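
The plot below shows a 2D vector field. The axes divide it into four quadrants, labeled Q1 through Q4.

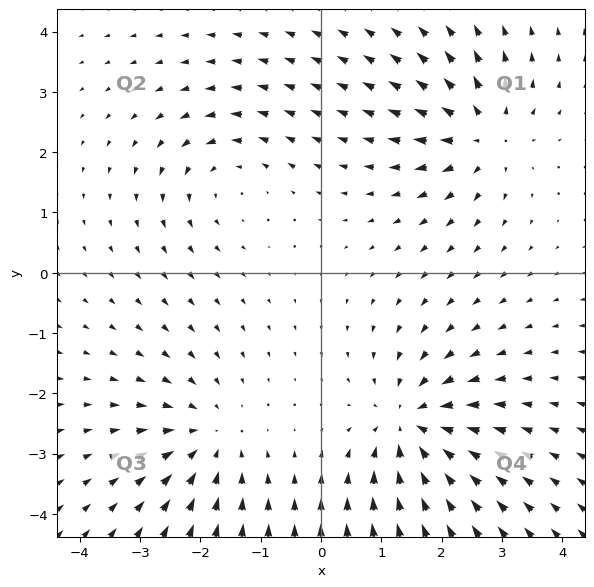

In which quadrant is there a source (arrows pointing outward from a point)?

The source sits at approximately (2.7, 2.3), which lies in quadrant Q1. The divergence there is about +4, positive as expected for a source.

Q1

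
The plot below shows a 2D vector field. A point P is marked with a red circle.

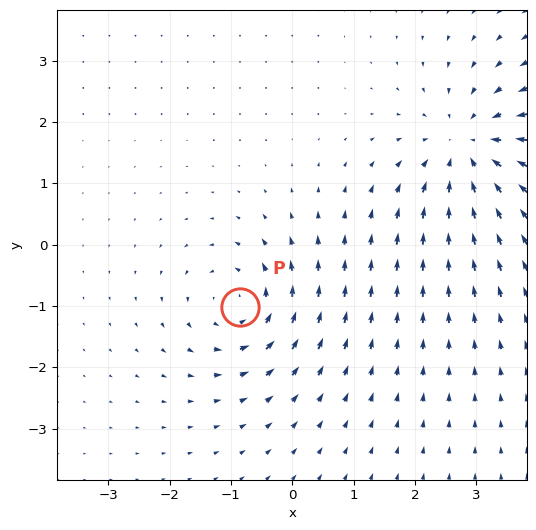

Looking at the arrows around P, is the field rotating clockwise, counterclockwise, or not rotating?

counterclockwise

Near P at (-0.9, -1.0) the arrows circulate counterclockwise. The curl (z-component) there is about +4; positive curl means counterclockwise rotation.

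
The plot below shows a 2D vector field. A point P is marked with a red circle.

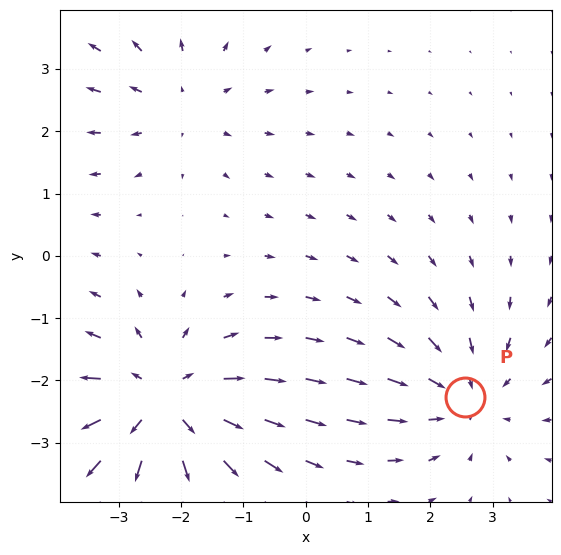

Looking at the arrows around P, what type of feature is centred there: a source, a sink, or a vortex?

sink

At P (2.6, -2.3) the arrows converge inward. Divergence about -3, curl ≈0 — negative divergence with near-zero curl is a sink.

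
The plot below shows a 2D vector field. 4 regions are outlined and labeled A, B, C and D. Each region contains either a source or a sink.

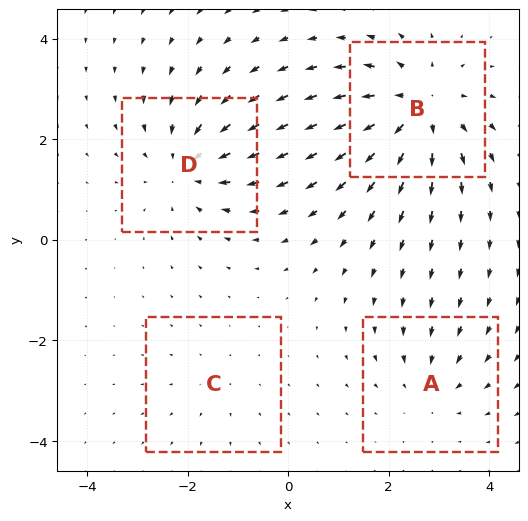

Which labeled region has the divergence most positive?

Divergence at each region's feature centre — A: about -3, B: about +6, C: about +2, D: about -5. Region B is most positive.

B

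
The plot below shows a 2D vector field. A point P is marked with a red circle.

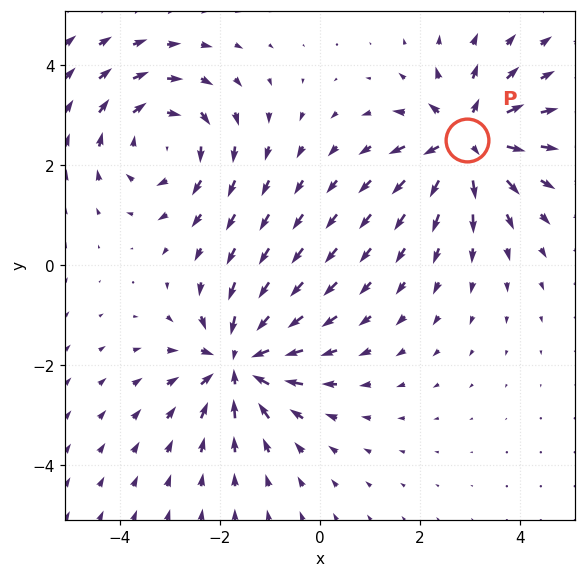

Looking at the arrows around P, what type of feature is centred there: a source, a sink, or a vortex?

At P (2.9, 2.5) the arrows spread outward. Divergence about +6, curl ≈0 — positive divergence with near-zero curl is a source.

source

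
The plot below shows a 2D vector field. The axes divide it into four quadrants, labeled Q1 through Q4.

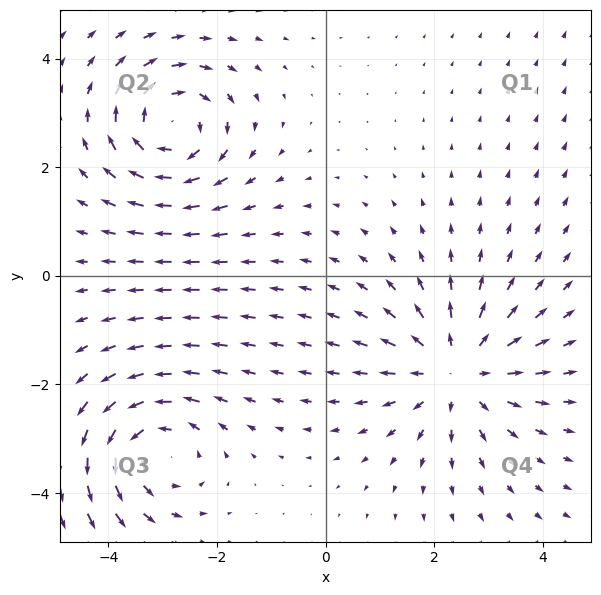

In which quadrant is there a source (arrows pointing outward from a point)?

Q4

The source sits at approximately (2.4, -1.8), which lies in quadrant Q4. The divergence there is about +3, positive as expected for a source.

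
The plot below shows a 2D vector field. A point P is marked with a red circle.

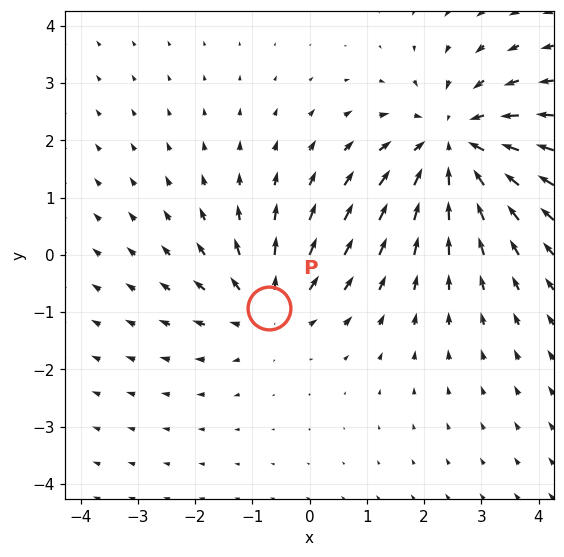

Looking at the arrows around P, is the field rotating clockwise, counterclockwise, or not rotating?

Near P at (-0.7, -0.9) the arrows show no circulation. The curl there is ≈0.

not rotating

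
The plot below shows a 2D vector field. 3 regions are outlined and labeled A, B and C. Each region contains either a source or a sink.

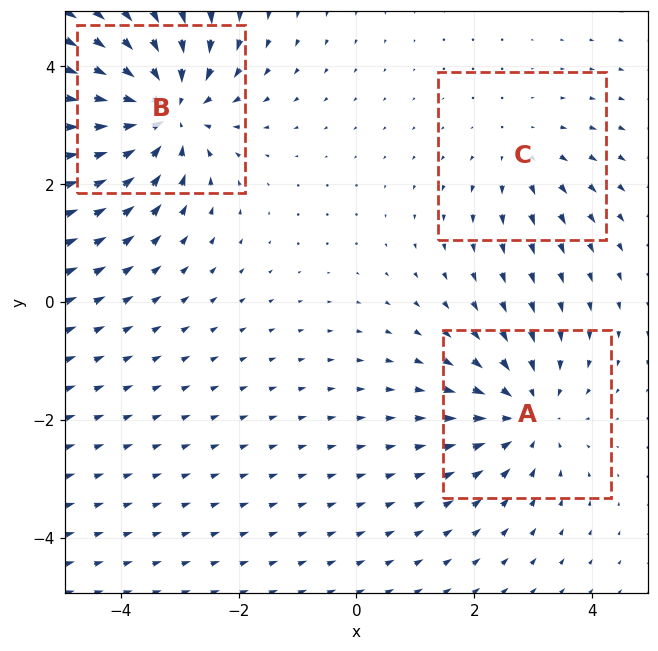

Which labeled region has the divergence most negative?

Divergence at each region's feature centre — A: about -3, B: about -5, C: about +2. Region B is most negative.

B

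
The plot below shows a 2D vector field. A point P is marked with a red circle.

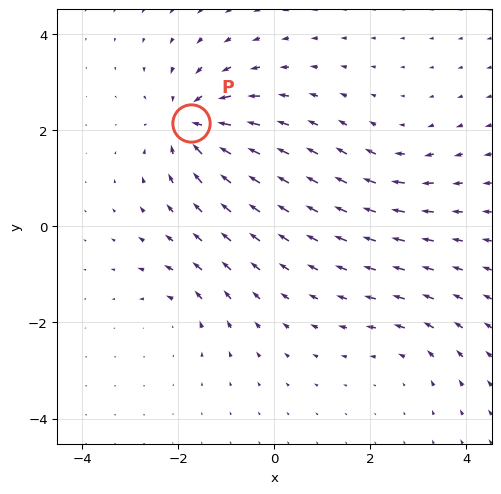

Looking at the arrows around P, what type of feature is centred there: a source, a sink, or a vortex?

At P (-1.7, 2.1) the arrows converge inward. Divergence about -6, curl ≈0 — negative divergence with near-zero curl is a sink.

sink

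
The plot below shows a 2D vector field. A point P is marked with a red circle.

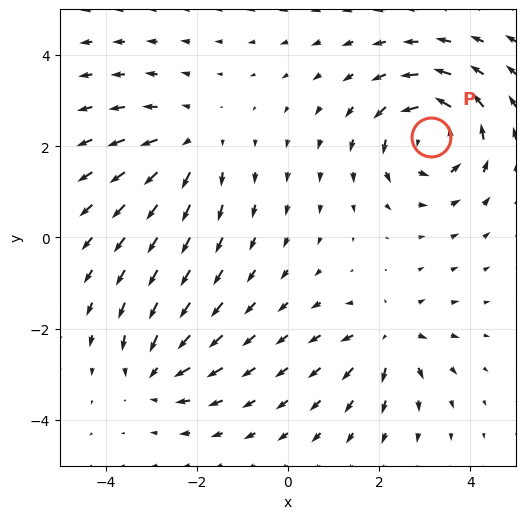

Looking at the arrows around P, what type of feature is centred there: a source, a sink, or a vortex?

vortex

At P (3.1, 2.2) the arrows circulate counterclockwise. Divergence ≈0, curl about +5 — near-zero divergence with nonzero curl is a vortex.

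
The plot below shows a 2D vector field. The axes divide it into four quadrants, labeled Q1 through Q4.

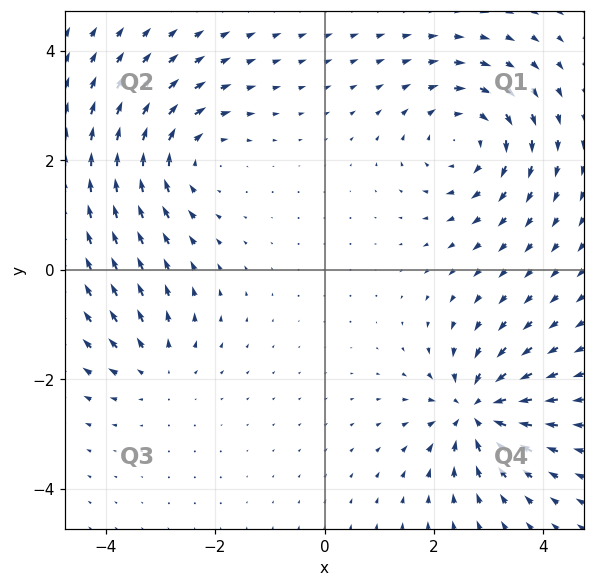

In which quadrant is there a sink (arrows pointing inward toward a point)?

Q4

The sink sits at approximately (2.8, -2.6), which lies in quadrant Q4. The divergence there is about -7, negative as expected for a sink.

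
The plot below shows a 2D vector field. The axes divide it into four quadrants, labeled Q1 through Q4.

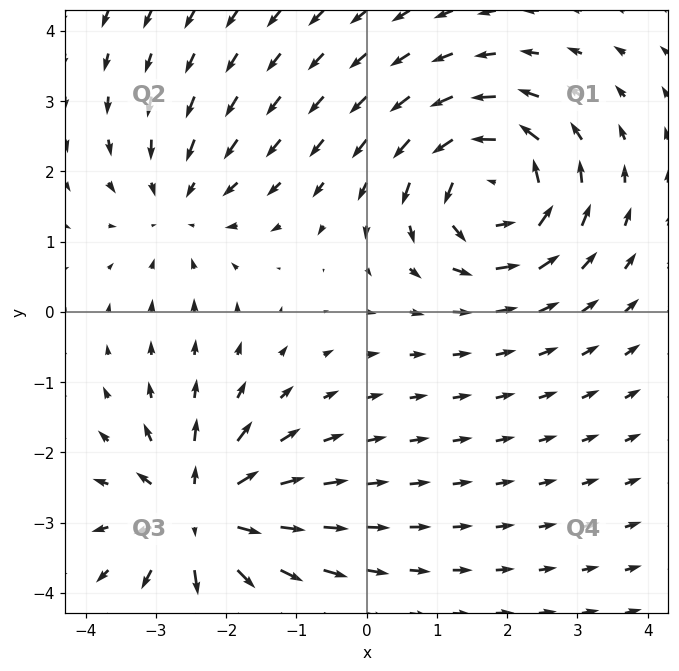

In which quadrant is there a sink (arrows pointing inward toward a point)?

The sink sits at approximately (-2.7, 1.5), which lies in quadrant Q2. The divergence there is about -3, negative as expected for a sink.

Q2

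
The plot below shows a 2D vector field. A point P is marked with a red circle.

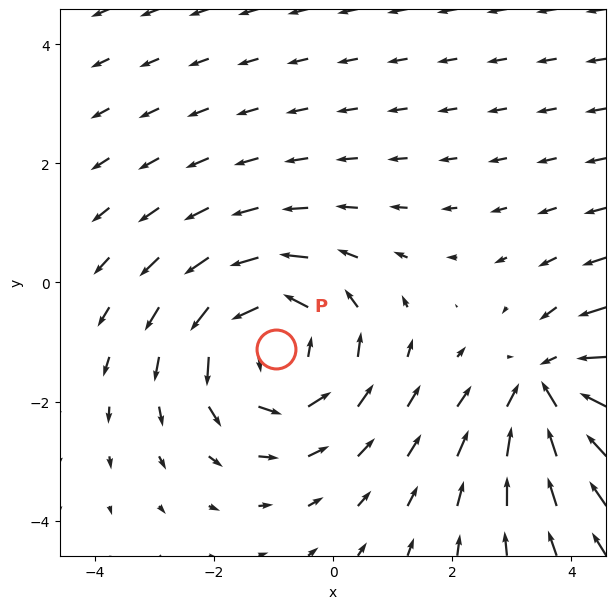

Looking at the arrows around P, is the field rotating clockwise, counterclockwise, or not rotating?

counterclockwise

Near P at (-1.0, -1.1) the arrows circulate counterclockwise. The curl (z-component) there is about +3; positive curl means counterclockwise rotation.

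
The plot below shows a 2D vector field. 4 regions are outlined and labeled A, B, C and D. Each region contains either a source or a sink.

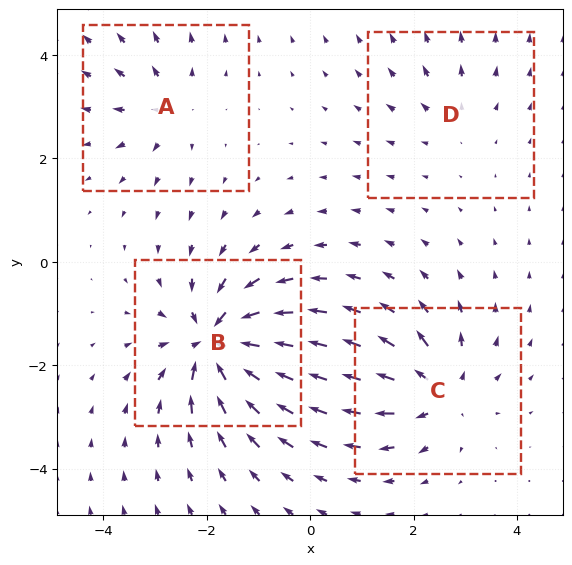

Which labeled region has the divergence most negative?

B

Divergence at each region's feature centre — A: about +4, B: about -8, C: about +6, D: about +2. Region B is most negative.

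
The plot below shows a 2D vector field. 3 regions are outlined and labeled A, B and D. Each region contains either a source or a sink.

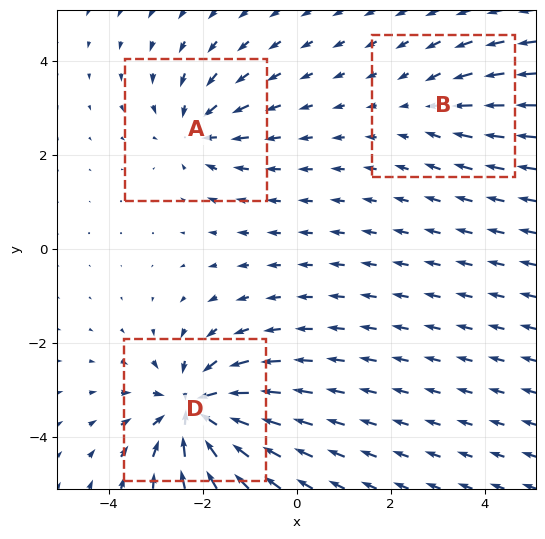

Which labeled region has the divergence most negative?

D

Divergence at each region's feature centre — A: about -3, B: about -2, D: about -6. Region D is most negative.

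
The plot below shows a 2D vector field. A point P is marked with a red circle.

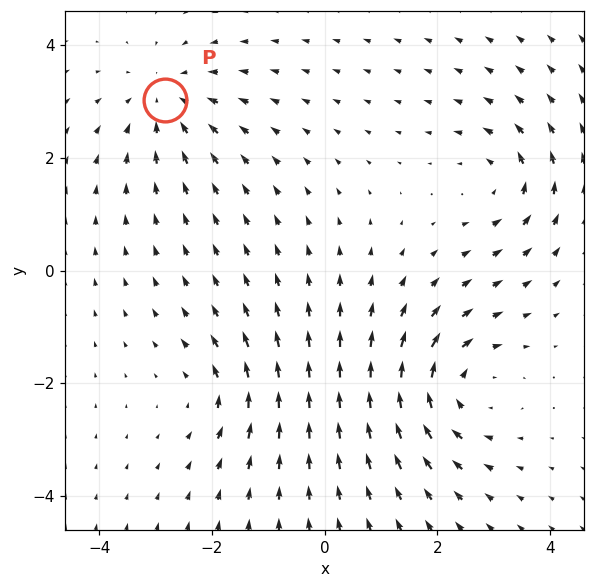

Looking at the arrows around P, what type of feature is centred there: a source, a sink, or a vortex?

At P (-2.8, 3.0) the arrows converge inward. Divergence about -4, curl ≈0 — negative divergence with near-zero curl is a sink.

sink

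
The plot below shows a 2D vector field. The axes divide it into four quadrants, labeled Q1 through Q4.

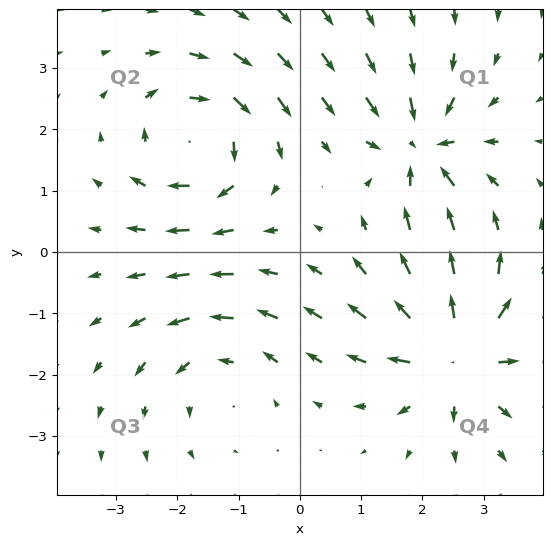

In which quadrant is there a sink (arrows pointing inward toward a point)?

The sink sits at approximately (2.0, 1.7), which lies in quadrant Q1. The divergence there is about -6, negative as expected for a sink.

Q1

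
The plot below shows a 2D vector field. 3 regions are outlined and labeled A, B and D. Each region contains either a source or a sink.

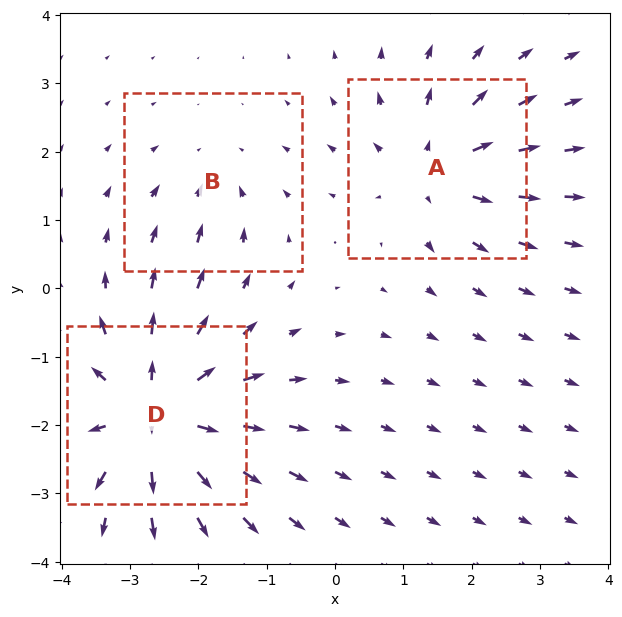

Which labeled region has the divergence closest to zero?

B

Divergence at each region's feature centre — A: about +4, B: about -2, D: about +6. Region B is closest to zero.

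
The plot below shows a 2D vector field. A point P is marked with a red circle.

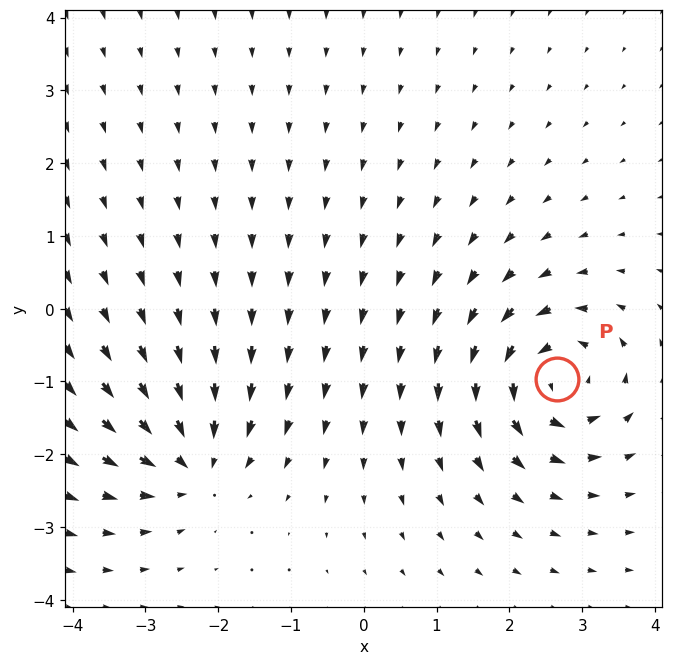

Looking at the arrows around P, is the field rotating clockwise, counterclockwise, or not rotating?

counterclockwise

Near P at (2.7, -1.0) the arrows circulate counterclockwise. The curl (z-component) there is about +6; positive curl means counterclockwise rotation.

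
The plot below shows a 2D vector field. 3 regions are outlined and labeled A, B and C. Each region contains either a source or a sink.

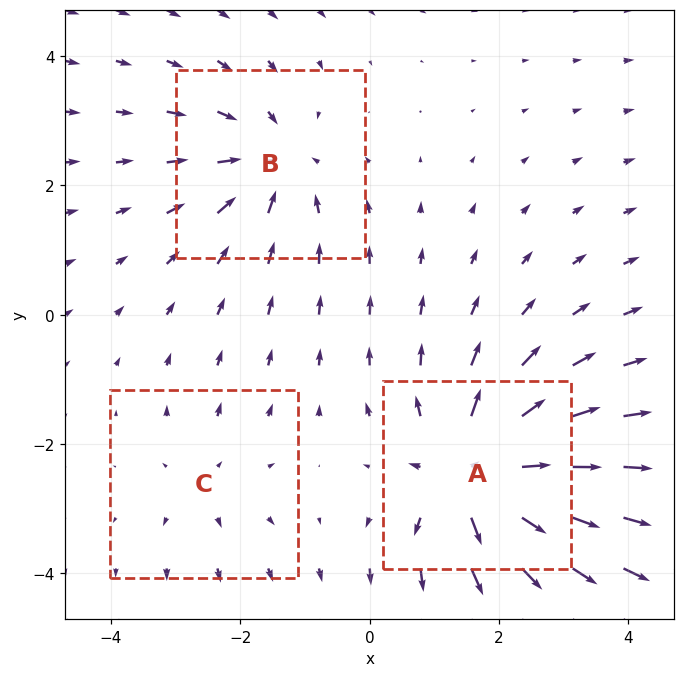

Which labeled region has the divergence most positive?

Divergence at each region's feature centre — A: about +5, B: about -3, C: about +2. Region A is most positive.

A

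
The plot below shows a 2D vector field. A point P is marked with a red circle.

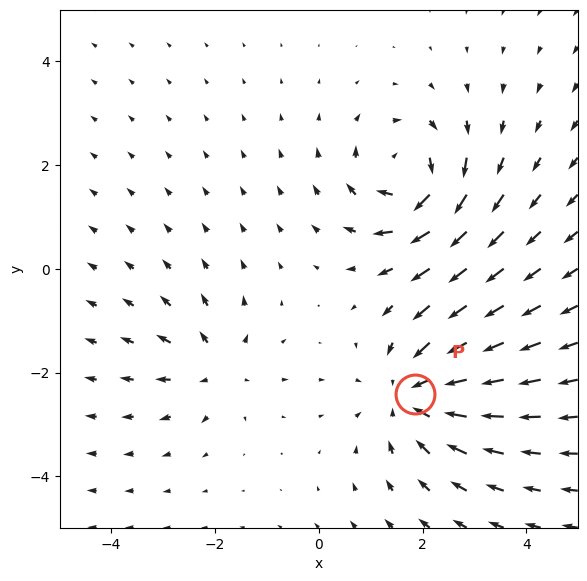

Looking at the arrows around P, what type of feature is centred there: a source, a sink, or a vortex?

sink

At P (1.9, -2.4) the arrows converge inward. Divergence about -4, curl ≈0 — negative divergence with near-zero curl is a sink.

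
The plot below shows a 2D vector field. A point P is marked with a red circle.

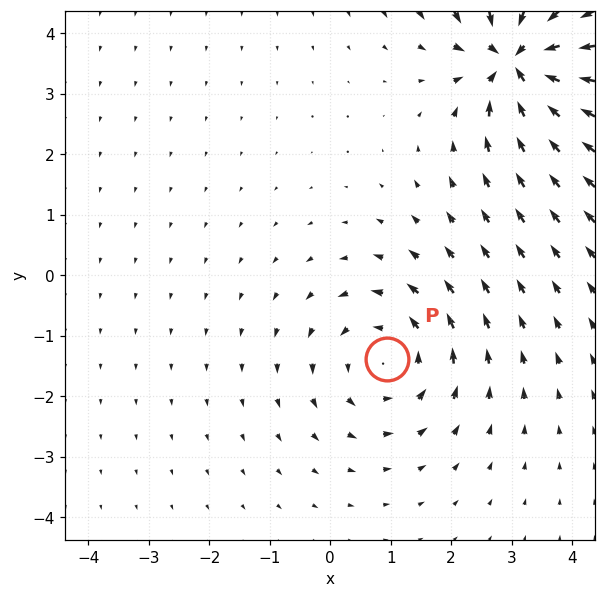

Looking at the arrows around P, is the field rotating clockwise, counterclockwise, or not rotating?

Near P at (0.9, -1.4) the arrows circulate counterclockwise. The curl (z-component) there is about +3; positive curl means counterclockwise rotation.

counterclockwise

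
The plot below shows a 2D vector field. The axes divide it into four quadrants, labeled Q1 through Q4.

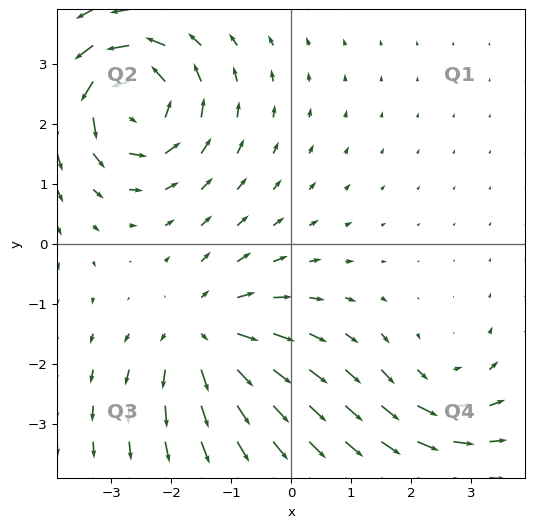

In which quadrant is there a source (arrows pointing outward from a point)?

The source sits at approximately (-1.5, -1.5), which lies in quadrant Q3. The divergence there is about +4, positive as expected for a source.

Q3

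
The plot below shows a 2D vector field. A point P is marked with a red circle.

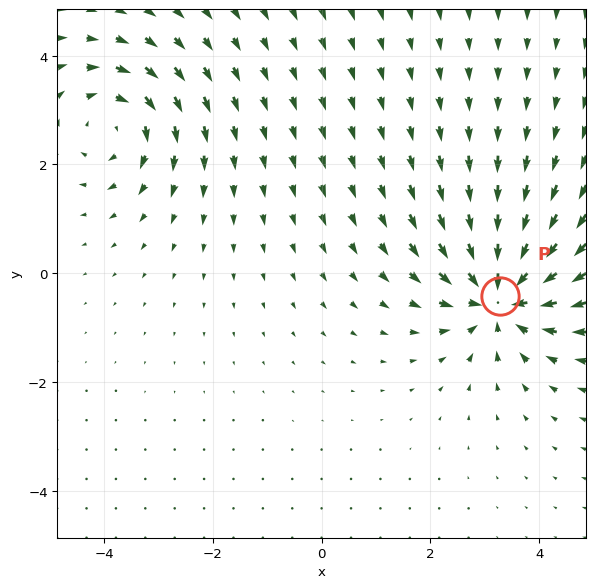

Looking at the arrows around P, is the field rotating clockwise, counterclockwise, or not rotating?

Near P at (3.3, -0.4) the arrows show no circulation. The curl there is ≈0.

not rotating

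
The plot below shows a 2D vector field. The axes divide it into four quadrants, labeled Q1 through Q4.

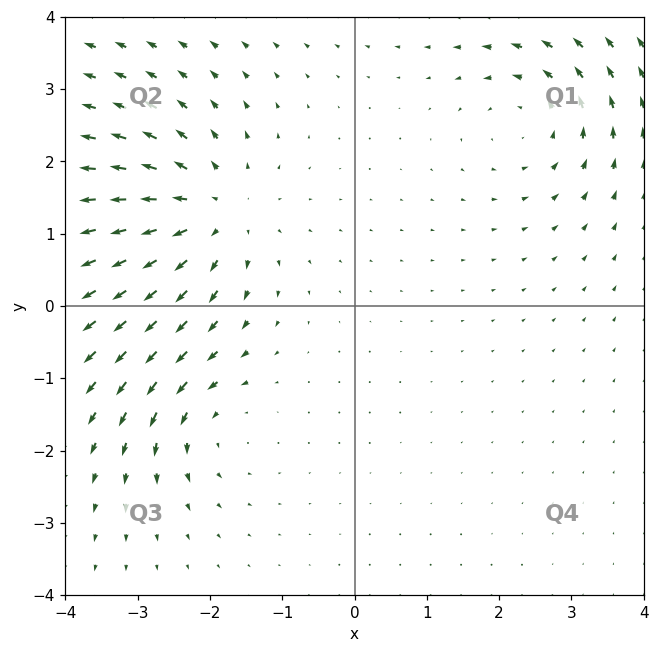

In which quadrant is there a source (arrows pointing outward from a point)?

The source sits at approximately (-2.0, 1.3), which lies in quadrant Q2. The divergence there is about +5, positive as expected for a source.

Q2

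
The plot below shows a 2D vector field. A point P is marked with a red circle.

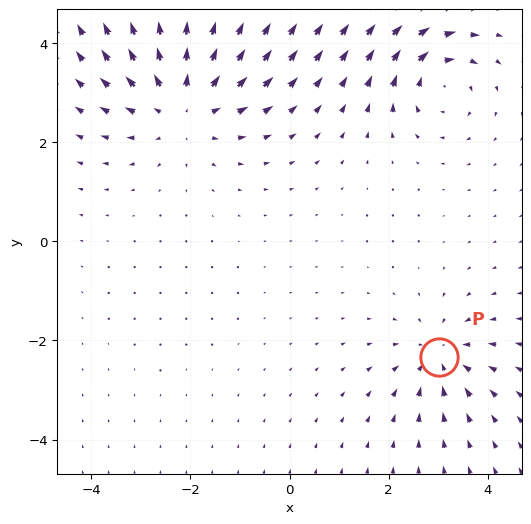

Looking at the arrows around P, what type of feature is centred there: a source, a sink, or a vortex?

At P (3.0, -2.3) the arrows converge inward. Divergence about -3, curl ≈0 — negative divergence with near-zero curl is a sink.

sink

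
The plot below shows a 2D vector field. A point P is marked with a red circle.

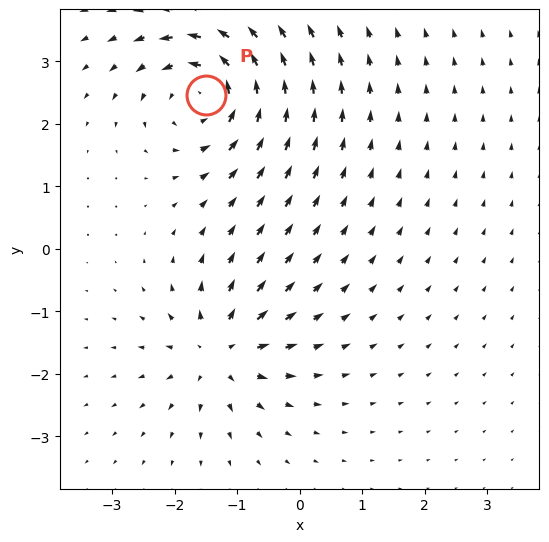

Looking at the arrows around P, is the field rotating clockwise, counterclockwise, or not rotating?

Near P at (-1.5, 2.5) the arrows circulate counterclockwise. The curl (z-component) there is about +6; positive curl means counterclockwise rotation.

counterclockwise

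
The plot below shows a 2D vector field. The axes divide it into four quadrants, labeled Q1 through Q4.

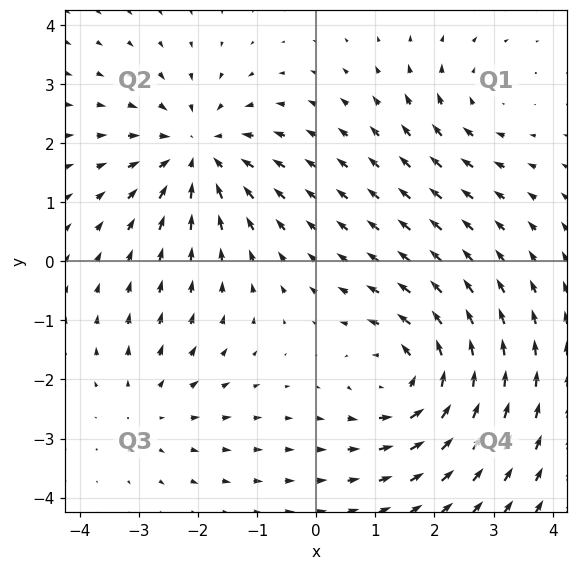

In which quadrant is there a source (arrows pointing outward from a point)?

The source sits at approximately (-2.8, -2.4), which lies in quadrant Q3. The divergence there is about +2, positive as expected for a source.

Q3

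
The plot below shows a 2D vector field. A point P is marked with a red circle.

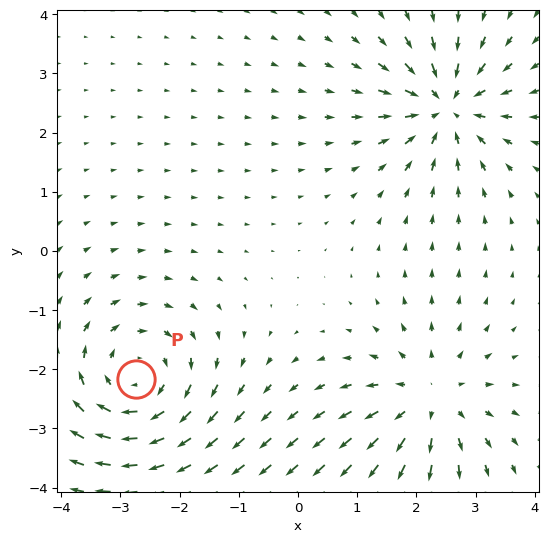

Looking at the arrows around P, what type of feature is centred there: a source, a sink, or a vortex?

vortex

At P (-2.7, -2.2) the arrows circulate clockwise. Divergence ≈0, curl about -4 — near-zero divergence with nonzero curl is a vortex.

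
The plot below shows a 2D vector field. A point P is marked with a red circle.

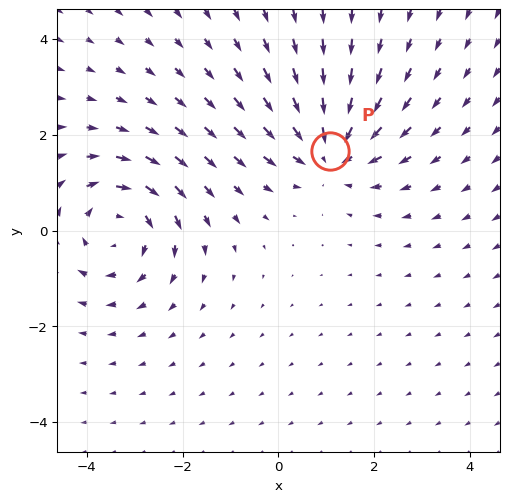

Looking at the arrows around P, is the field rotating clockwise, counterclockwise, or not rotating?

Near P at (1.1, 1.7) the arrows show no circulation. The curl there is ≈0.

not rotating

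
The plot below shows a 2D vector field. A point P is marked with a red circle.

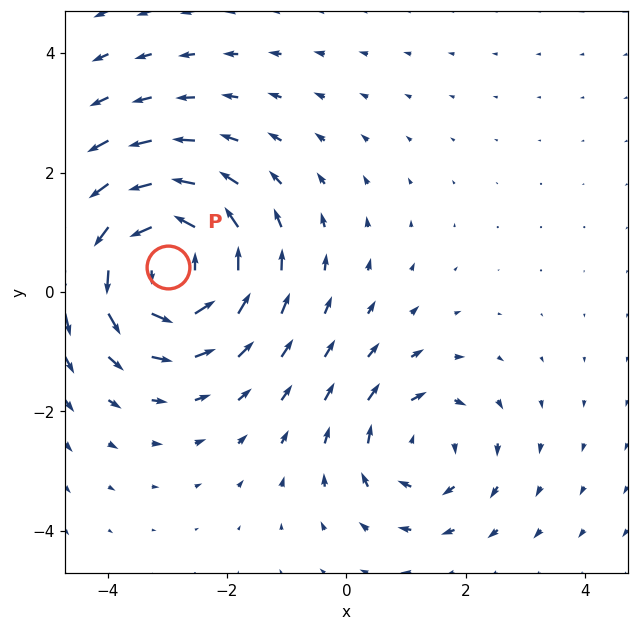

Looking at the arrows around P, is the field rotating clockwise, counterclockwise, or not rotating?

counterclockwise

Near P at (-3.0, 0.4) the arrows circulate counterclockwise. The curl (z-component) there is about +4; positive curl means counterclockwise rotation.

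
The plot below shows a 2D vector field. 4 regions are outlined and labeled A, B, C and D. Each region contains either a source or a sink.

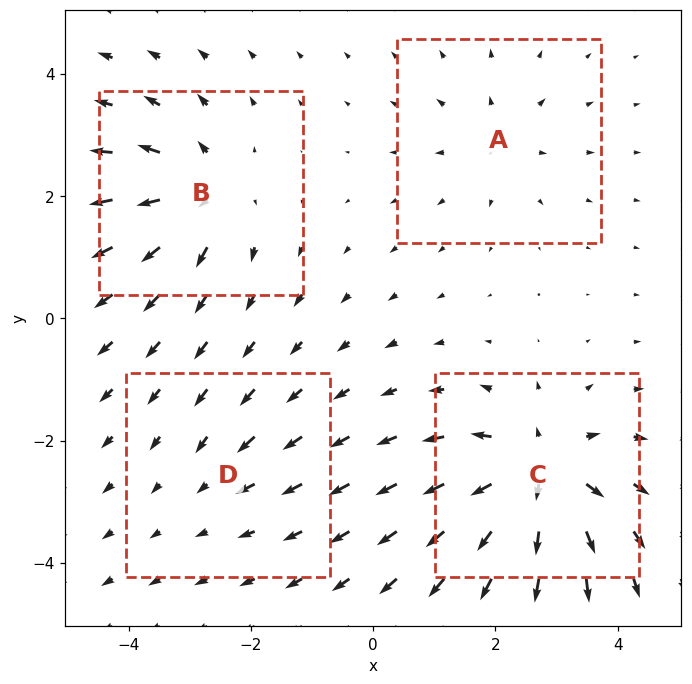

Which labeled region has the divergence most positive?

Divergence at each region's feature centre — A: about +3, B: about +6, C: about +8, D: about -2. Region C is most positive.

C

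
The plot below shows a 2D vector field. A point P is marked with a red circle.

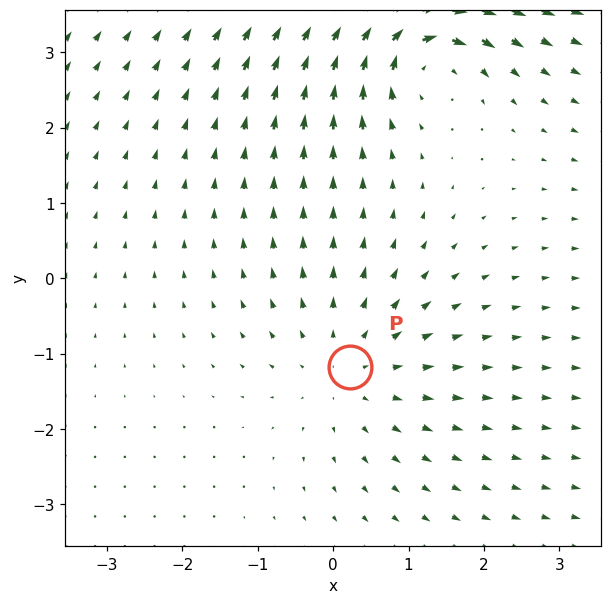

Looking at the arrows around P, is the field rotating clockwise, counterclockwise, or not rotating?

Near P at (0.2, -1.2) the arrows show no circulation. The curl there is ≈0.

not rotating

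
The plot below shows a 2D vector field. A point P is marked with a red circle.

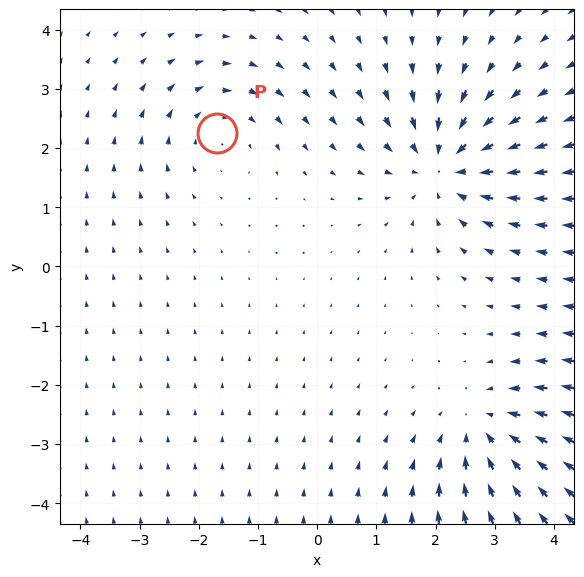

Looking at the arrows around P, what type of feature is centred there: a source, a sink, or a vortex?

vortex

At P (-1.7, 2.3) the arrows circulate clockwise. Divergence ≈0, curl about -3 — near-zero divergence with nonzero curl is a vortex.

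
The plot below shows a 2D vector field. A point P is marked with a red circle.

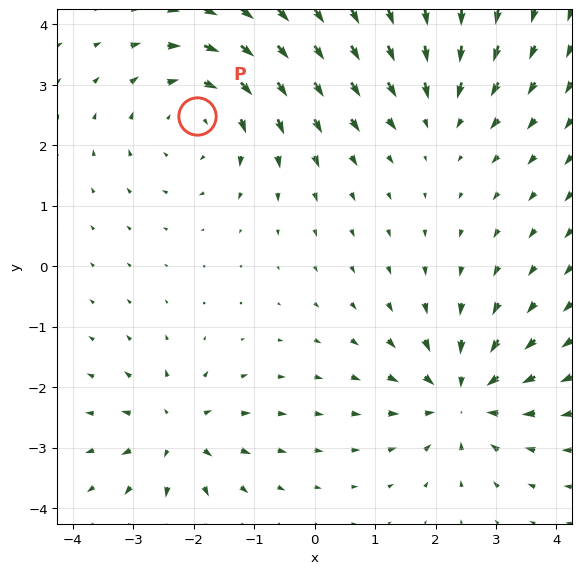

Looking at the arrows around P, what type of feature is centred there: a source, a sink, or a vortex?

At P (-1.9, 2.5) the arrows circulate clockwise. Divergence ≈0, curl about -4 — near-zero divergence with nonzero curl is a vortex.

vortex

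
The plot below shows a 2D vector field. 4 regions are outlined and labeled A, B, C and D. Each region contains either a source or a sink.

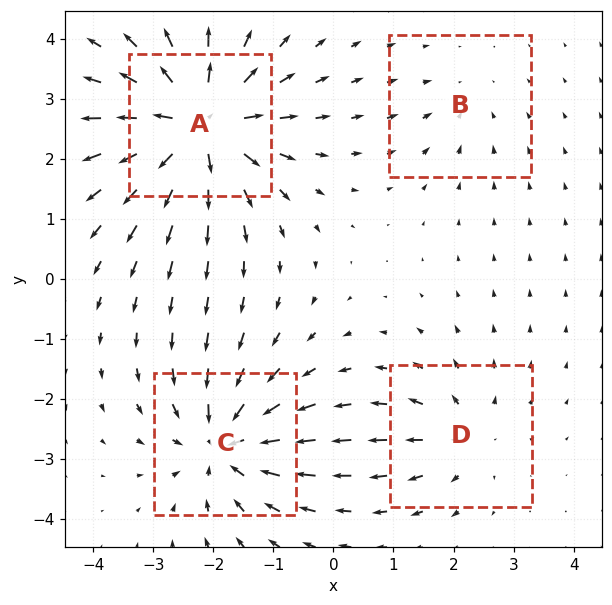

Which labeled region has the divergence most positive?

Divergence at each region's feature centre — A: about +8, B: about -2, C: about -6, D: about +4. Region A is most positive.

A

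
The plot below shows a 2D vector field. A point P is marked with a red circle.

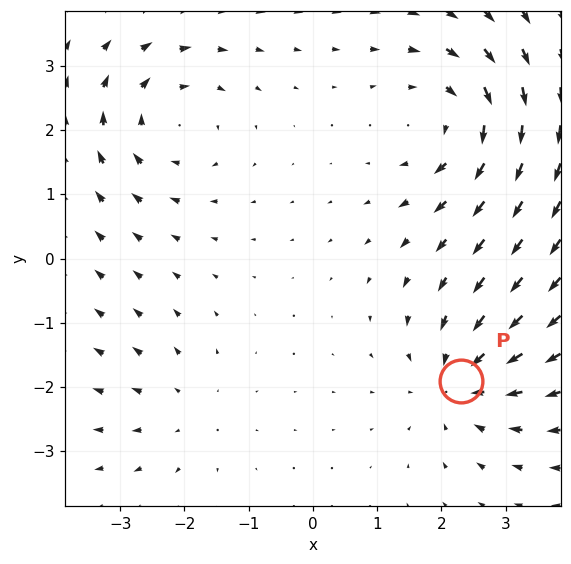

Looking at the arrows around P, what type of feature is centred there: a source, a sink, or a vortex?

sink

At P (2.3, -1.9) the arrows converge inward. Divergence about -4, curl ≈0 — negative divergence with near-zero curl is a sink.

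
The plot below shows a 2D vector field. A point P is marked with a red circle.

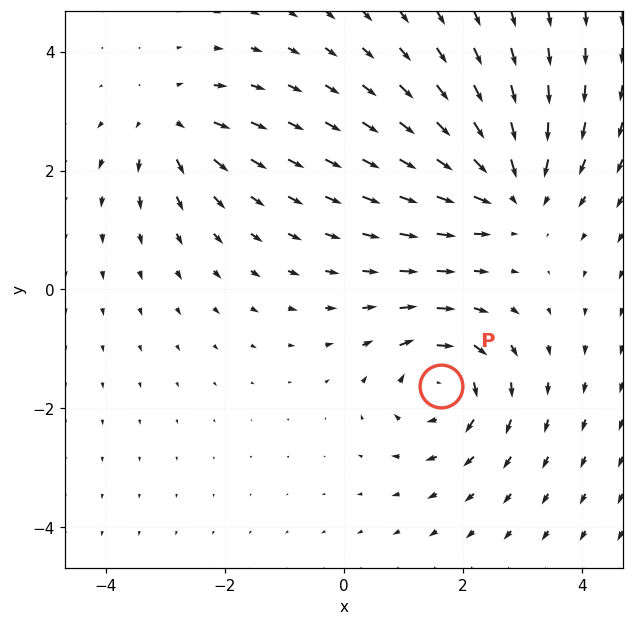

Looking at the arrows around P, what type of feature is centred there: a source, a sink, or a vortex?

At P (1.6, -1.6) the arrows circulate clockwise. Divergence ≈0, curl about -5 — near-zero divergence with nonzero curl is a vortex.

vortex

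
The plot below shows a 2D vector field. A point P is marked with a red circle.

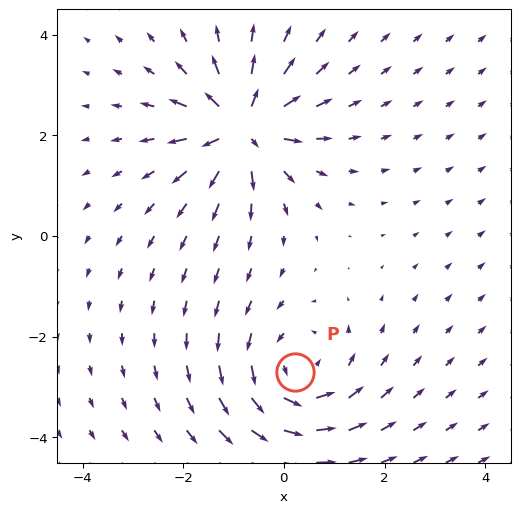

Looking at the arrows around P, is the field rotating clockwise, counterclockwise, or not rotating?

counterclockwise

Near P at (0.2, -2.7) the arrows circulate counterclockwise. The curl (z-component) there is about +3; positive curl means counterclockwise rotation.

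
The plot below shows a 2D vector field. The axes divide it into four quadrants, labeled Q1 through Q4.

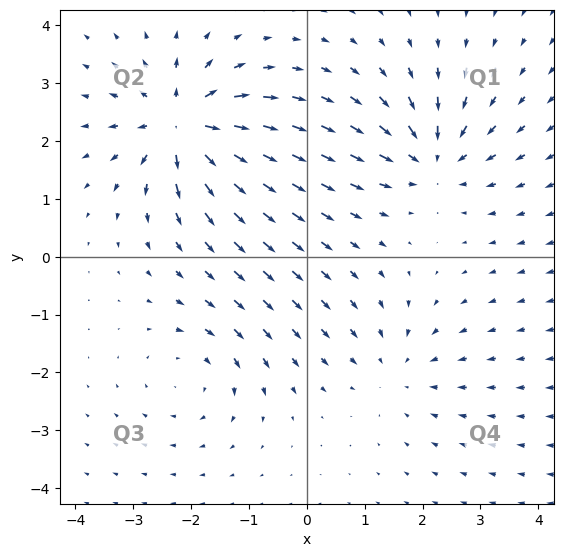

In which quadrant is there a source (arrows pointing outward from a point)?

The source sits at approximately (-2.1, 2.3), which lies in quadrant Q2. The divergence there is about +7, positive as expected for a source.

Q2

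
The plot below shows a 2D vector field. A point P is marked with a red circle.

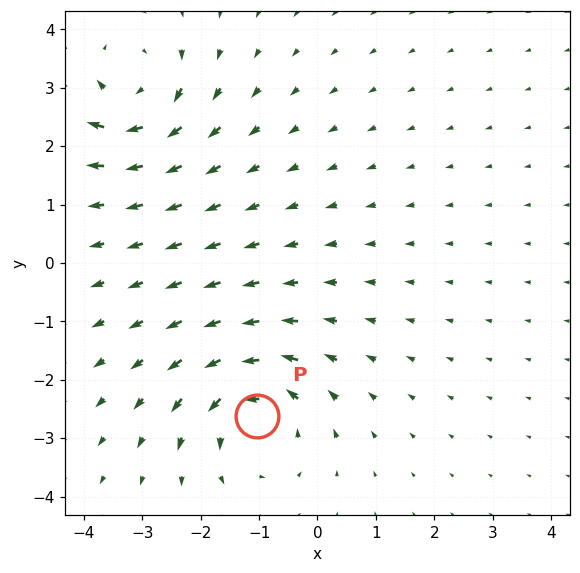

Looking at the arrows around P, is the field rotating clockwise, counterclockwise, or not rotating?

Near P at (-1.0, -2.6) the arrows circulate counterclockwise. The curl (z-component) there is about +5; positive curl means counterclockwise rotation.

counterclockwise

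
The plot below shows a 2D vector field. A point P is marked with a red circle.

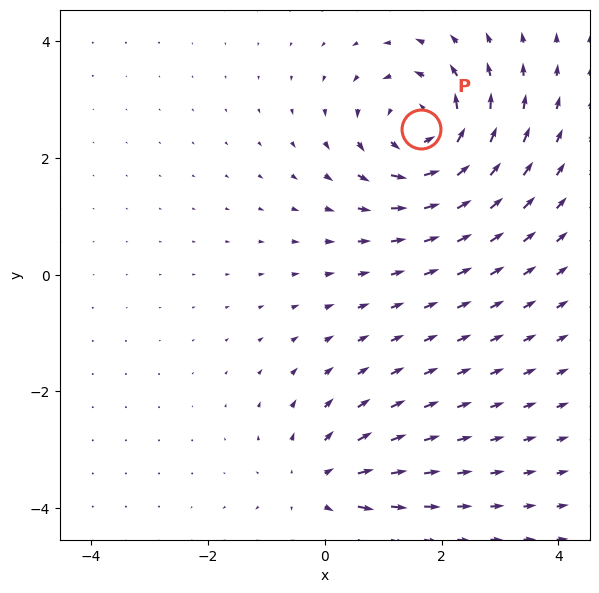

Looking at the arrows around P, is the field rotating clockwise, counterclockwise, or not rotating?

Near P at (1.6, 2.5) the arrows circulate counterclockwise. The curl (z-component) there is about +5; positive curl means counterclockwise rotation.

counterclockwise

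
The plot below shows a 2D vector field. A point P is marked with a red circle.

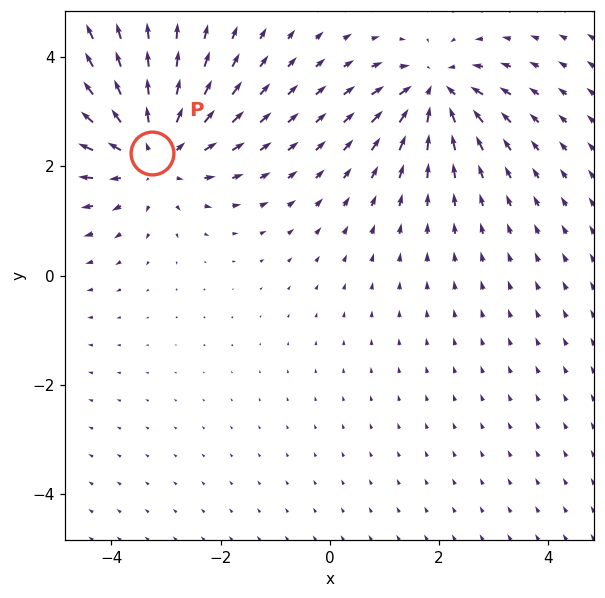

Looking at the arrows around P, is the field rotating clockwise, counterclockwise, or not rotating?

not rotating

Near P at (-3.3, 2.2) the arrows show no circulation. The curl there is ≈0.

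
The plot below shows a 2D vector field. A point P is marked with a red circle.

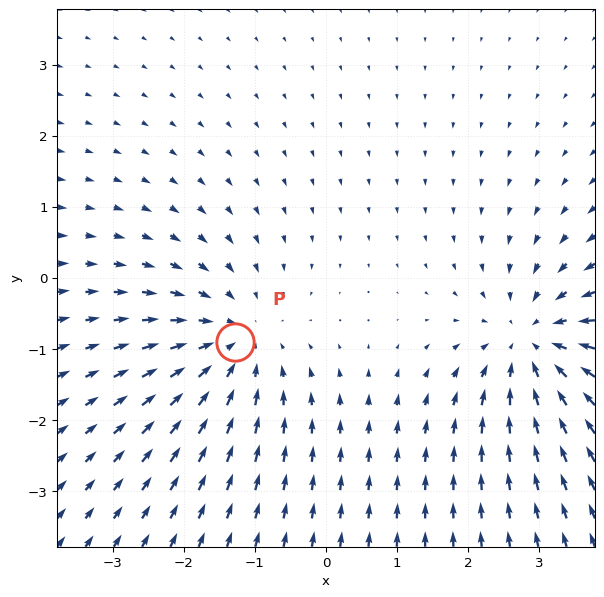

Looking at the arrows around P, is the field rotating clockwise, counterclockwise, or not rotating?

Near P at (-1.3, -0.9) the arrows show no circulation. The curl there is ≈0.

not rotating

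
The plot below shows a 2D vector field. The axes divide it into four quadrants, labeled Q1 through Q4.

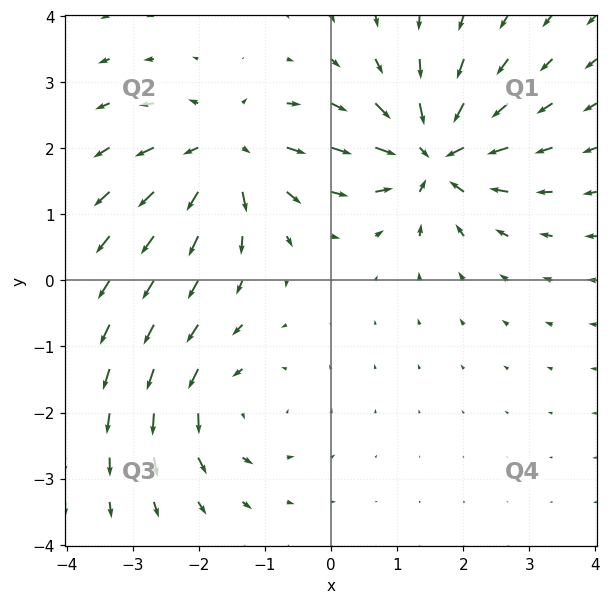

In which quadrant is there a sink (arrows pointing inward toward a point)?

The sink sits at approximately (1.6, 1.9), which lies in quadrant Q1. The divergence there is about -6, negative as expected for a sink.

Q1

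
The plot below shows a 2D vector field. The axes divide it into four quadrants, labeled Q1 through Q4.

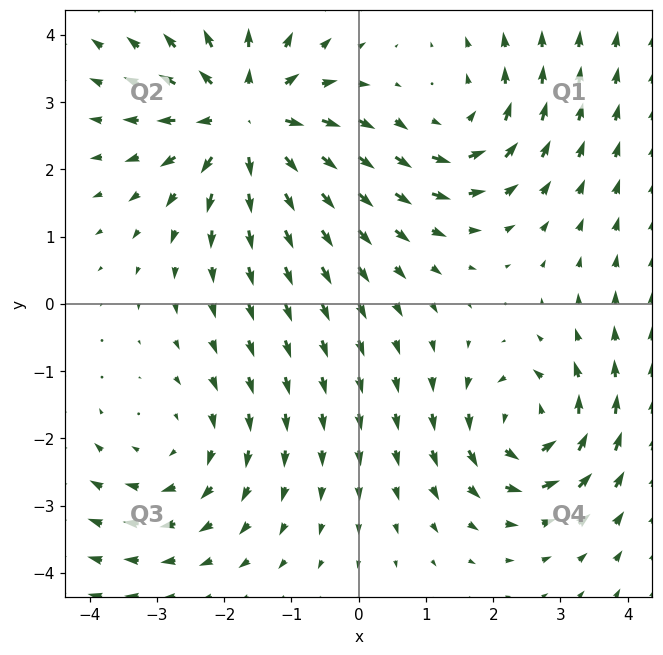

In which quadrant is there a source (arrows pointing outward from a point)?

The source sits at approximately (-1.7, 2.7), which lies in quadrant Q2. The divergence there is about +5, positive as expected for a source.

Q2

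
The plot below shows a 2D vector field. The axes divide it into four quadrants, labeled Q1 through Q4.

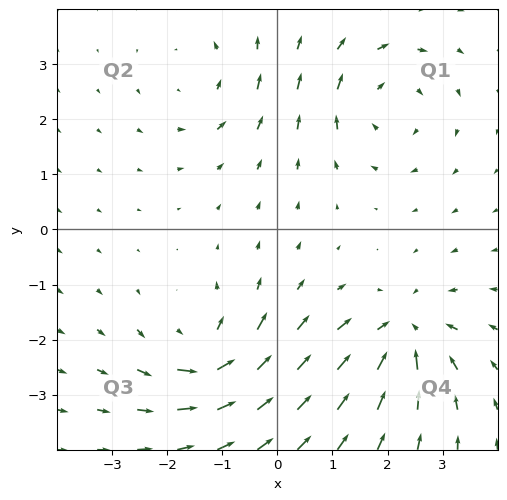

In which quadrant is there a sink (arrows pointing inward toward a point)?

The sink sits at approximately (2.3, -1.9), which lies in quadrant Q4. The divergence there is about -6, negative as expected for a sink.

Q4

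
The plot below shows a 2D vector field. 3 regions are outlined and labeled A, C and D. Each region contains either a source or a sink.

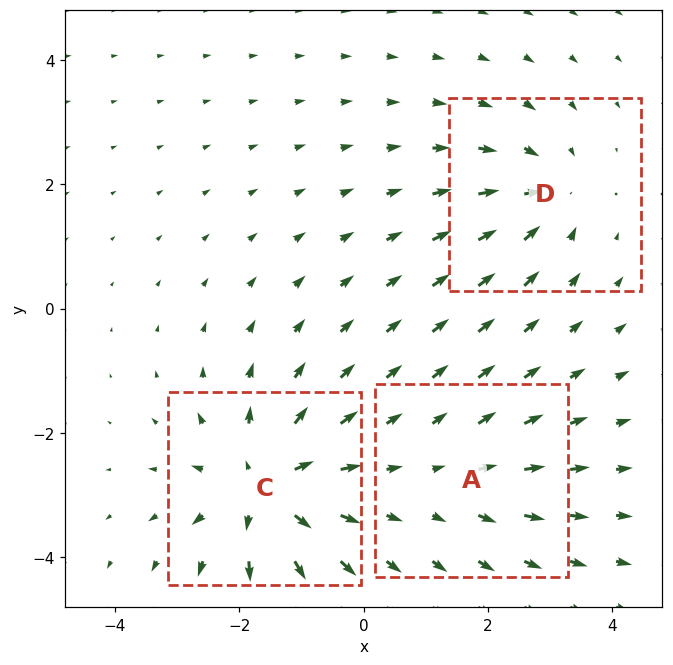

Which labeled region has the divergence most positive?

Divergence at each region's feature centre — A: about +2, C: about +5, D: about -3. Region C is most positive.

C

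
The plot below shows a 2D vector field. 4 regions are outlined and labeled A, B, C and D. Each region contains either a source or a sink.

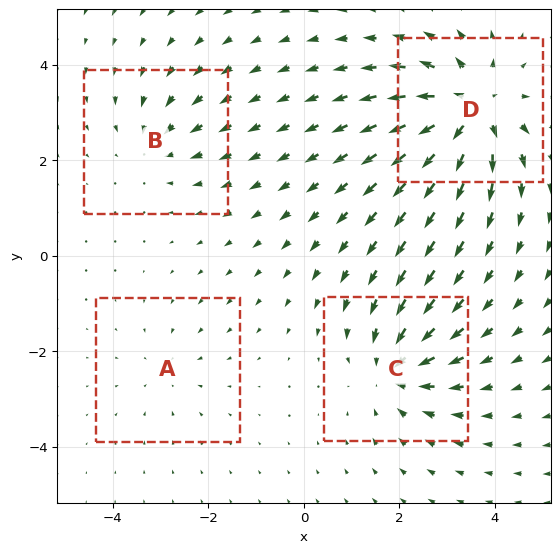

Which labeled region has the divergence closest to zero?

Divergence at each region's feature centre — A: about -2, B: about -3, C: about -5, D: about +7. Region A is closest to zero.

A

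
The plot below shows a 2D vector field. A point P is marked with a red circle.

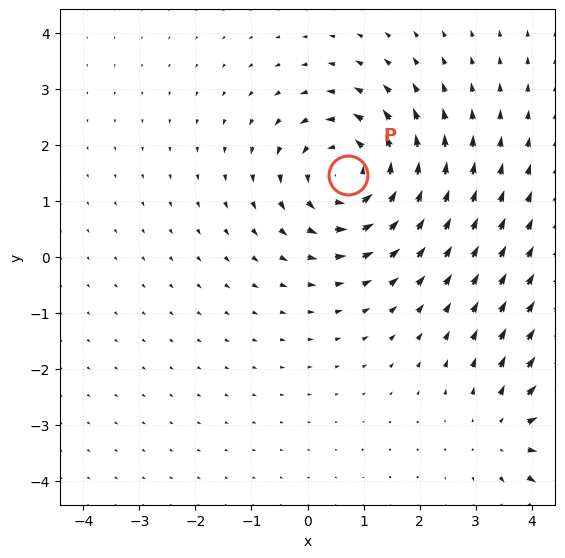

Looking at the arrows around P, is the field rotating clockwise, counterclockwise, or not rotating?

counterclockwise

Near P at (0.7, 1.5) the arrows circulate counterclockwise. The curl (z-component) there is about +4; positive curl means counterclockwise rotation.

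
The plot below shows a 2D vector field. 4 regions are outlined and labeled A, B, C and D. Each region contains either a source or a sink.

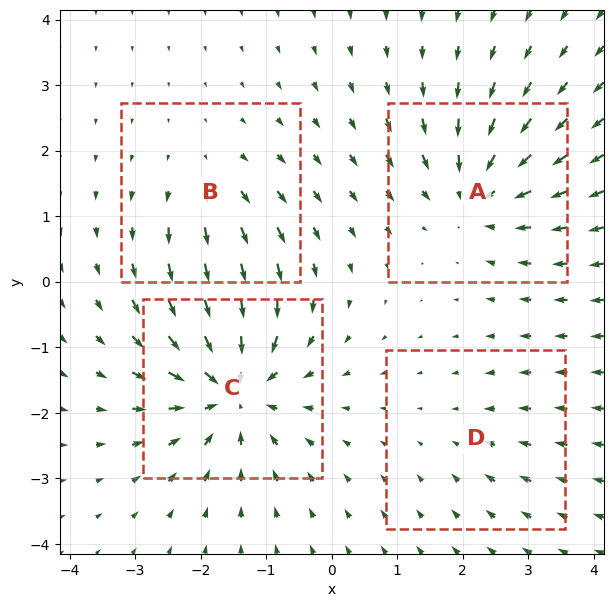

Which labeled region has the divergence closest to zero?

Divergence at each region's feature centre — A: about -6, B: about +3, C: about -8, D: about -2. Region D is closest to zero.

D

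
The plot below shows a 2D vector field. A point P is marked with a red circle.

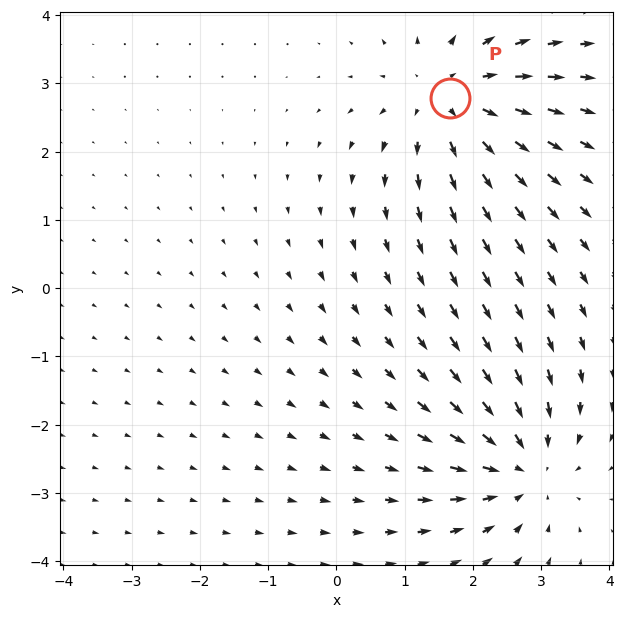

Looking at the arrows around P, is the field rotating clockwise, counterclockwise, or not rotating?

not rotating

Near P at (1.7, 2.8) the arrows show no circulation. The curl there is ≈0.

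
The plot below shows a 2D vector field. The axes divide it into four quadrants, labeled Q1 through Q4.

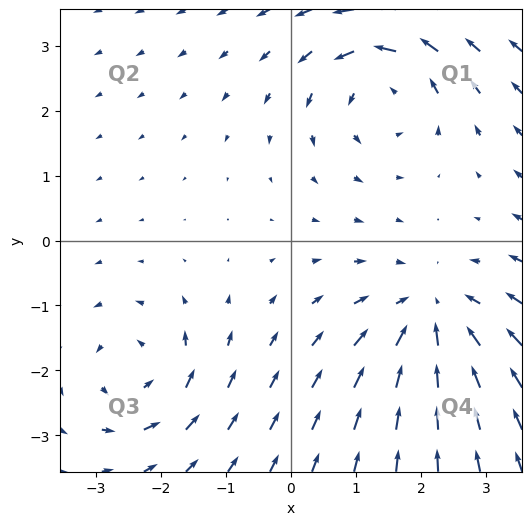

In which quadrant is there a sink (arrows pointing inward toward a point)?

The sink sits at approximately (2.2, -1.2), which lies in quadrant Q4. The divergence there is about -4, negative as expected for a sink.

Q4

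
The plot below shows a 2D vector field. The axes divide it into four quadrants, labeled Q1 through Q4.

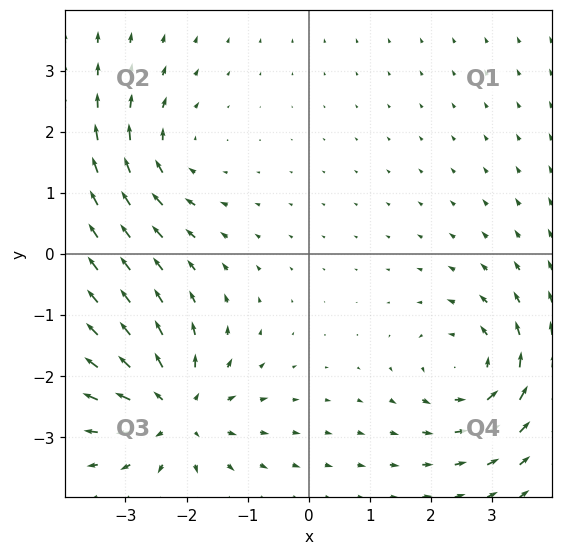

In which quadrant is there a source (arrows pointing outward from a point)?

Q3

The source sits at approximately (-2.2, -2.6), which lies in quadrant Q3. The divergence there is about +5, positive as expected for a source.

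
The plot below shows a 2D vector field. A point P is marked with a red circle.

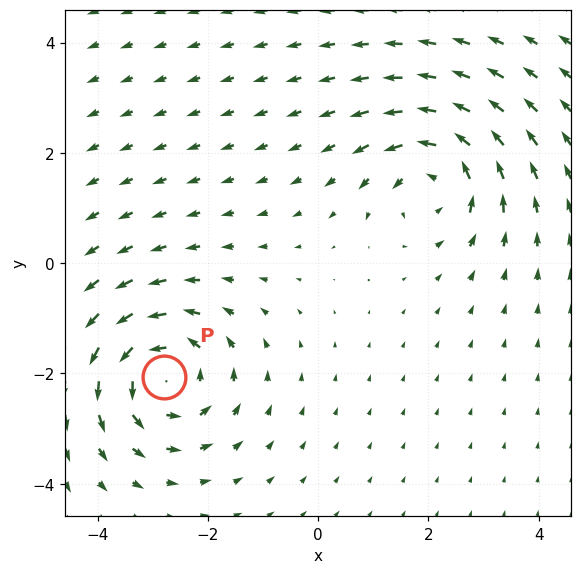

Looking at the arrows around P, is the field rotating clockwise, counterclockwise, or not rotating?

counterclockwise

Near P at (-2.8, -2.1) the arrows circulate counterclockwise. The curl (z-component) there is about +5; positive curl means counterclockwise rotation.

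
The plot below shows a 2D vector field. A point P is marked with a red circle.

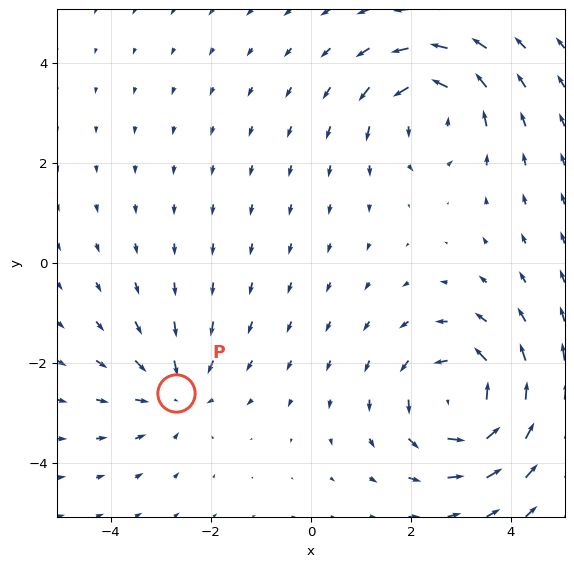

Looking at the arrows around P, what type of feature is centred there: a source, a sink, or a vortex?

sink

At P (-2.7, -2.6) the arrows converge inward. Divergence about -3, curl ≈0 — negative divergence with near-zero curl is a sink.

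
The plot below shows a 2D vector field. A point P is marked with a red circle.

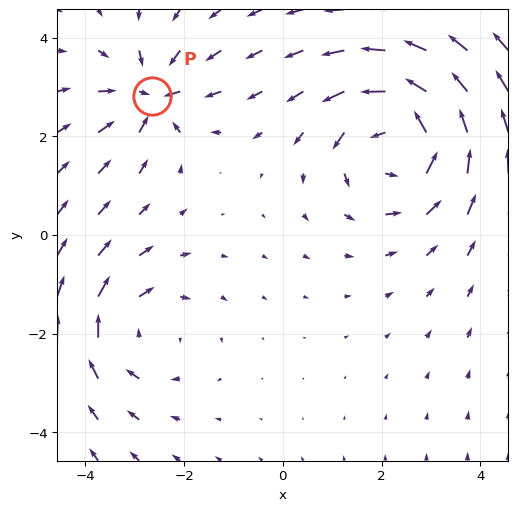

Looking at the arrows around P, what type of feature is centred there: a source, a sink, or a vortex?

sink

At P (-2.7, 2.8) the arrows converge inward. Divergence about -4, curl ≈0 — negative divergence with near-zero curl is a sink.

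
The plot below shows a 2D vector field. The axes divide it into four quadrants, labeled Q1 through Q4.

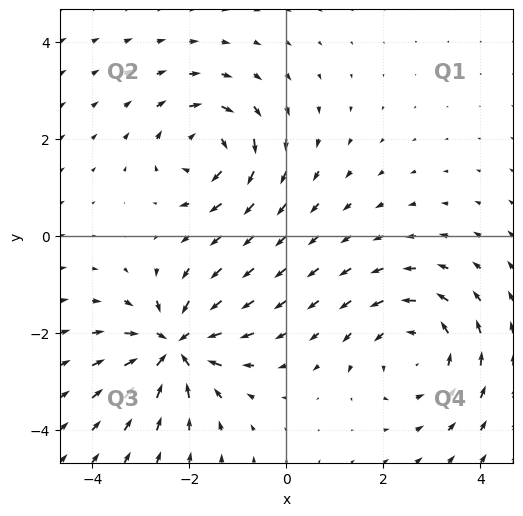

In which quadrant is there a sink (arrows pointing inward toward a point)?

Q3

The sink sits at approximately (-2.3, -2.3), which lies in quadrant Q3. The divergence there is about -6, negative as expected for a sink.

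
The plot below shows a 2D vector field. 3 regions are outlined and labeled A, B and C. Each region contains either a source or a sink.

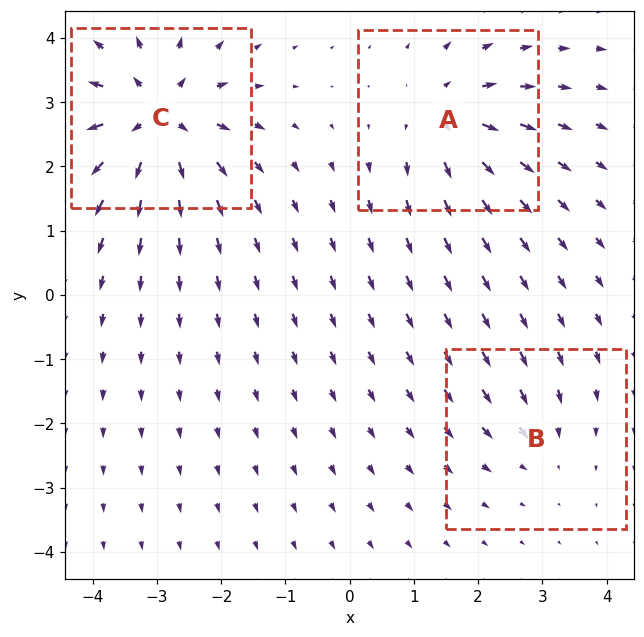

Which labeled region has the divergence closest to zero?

Divergence at each region's feature centre — A: about +4, B: about -2, C: about +6. Region B is closest to zero.

B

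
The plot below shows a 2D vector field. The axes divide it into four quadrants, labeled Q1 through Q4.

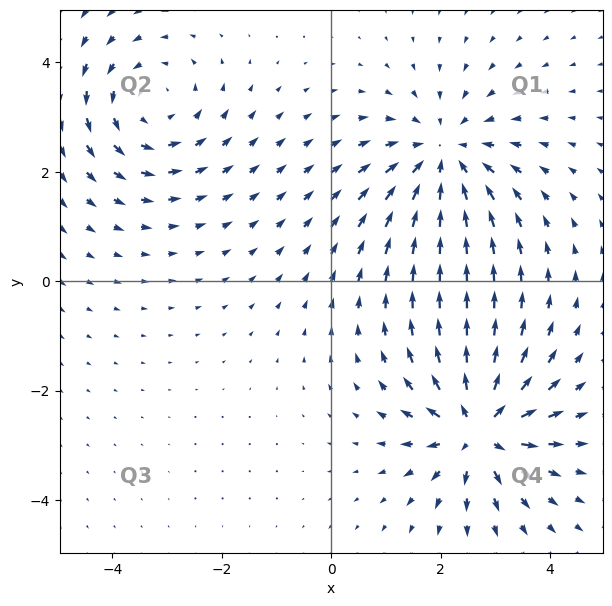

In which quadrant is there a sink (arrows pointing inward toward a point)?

Q1

The sink sits at approximately (2.1, 2.3), which lies in quadrant Q1. The divergence there is about -4, negative as expected for a sink.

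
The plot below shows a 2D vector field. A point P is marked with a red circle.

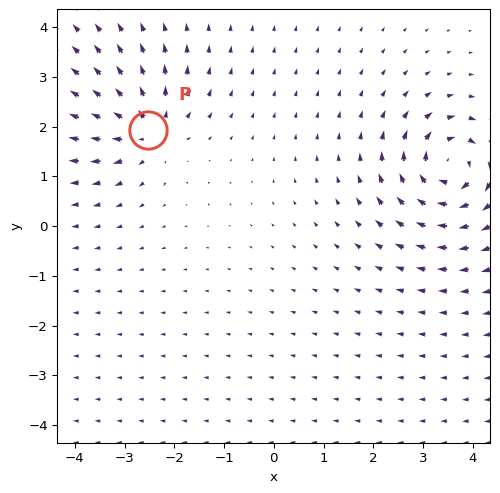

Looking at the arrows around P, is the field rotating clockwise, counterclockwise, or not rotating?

not rotating

Near P at (-2.5, 1.9) the arrows show no circulation. The curl there is ≈0.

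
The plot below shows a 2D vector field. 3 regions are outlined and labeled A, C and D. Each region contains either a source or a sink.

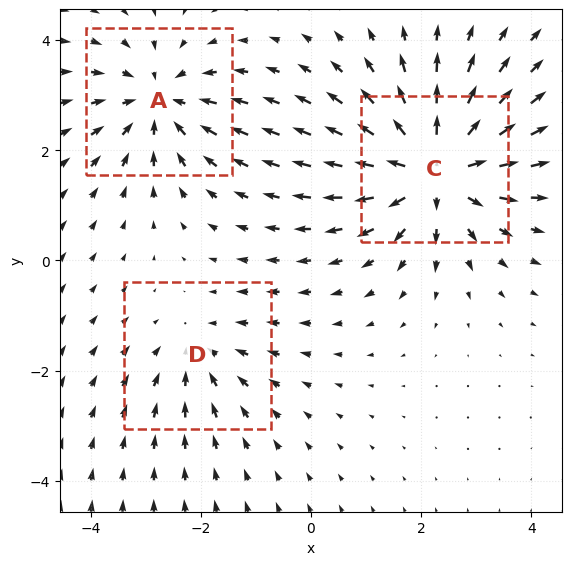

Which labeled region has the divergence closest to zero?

Divergence at each region's feature centre — A: about -3, C: about +5, D: about -2. Region D is closest to zero.

D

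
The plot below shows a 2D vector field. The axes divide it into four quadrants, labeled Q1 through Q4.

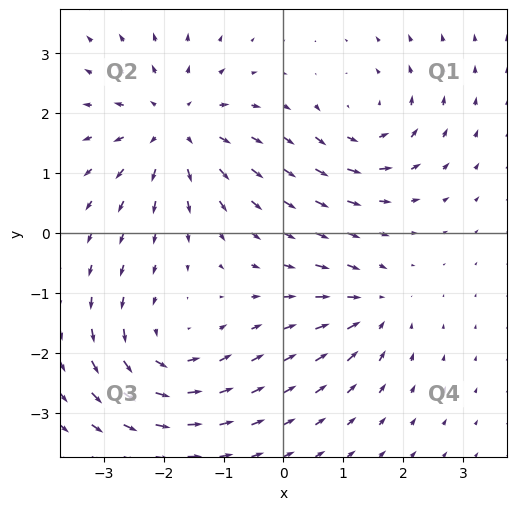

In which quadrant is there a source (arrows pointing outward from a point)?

Q2

The source sits at approximately (-1.8, 1.8), which lies in quadrant Q2. The divergence there is about +4, positive as expected for a source.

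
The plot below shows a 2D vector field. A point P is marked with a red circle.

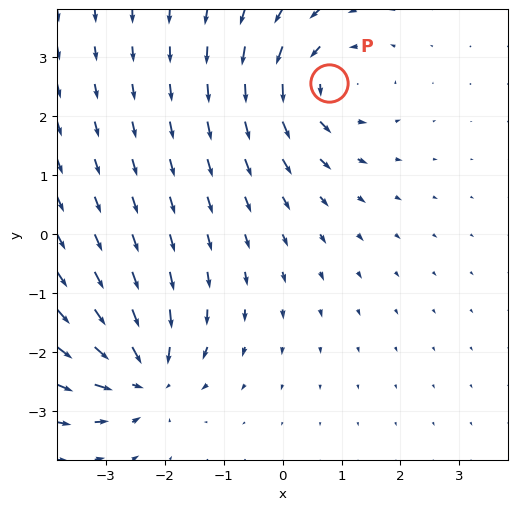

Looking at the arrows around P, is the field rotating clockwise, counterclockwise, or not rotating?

counterclockwise

Near P at (0.8, 2.6) the arrows circulate counterclockwise. The curl (z-component) there is about +5; positive curl means counterclockwise rotation.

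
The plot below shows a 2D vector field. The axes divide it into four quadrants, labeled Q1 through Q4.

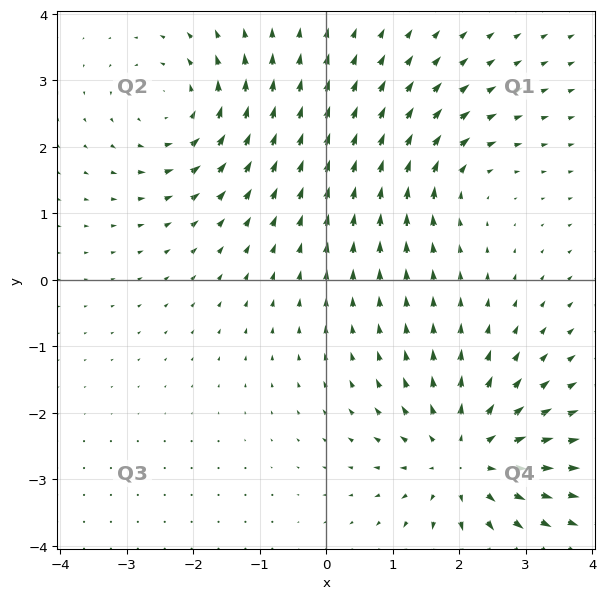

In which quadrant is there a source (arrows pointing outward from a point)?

Q4

The source sits at approximately (2.1, -2.7), which lies in quadrant Q4. The divergence there is about +5, positive as expected for a source.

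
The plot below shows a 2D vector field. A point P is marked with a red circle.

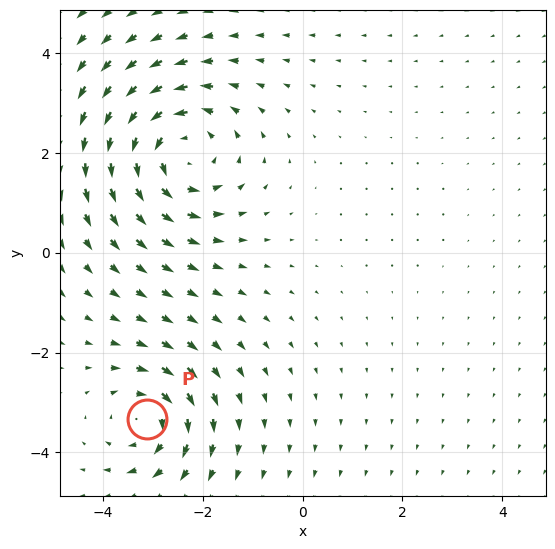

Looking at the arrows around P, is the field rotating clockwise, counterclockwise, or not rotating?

Near P at (-3.1, -3.3) the arrows circulate clockwise. The curl (z-component) there is about -4; negative curl means clockwise rotation.

clockwise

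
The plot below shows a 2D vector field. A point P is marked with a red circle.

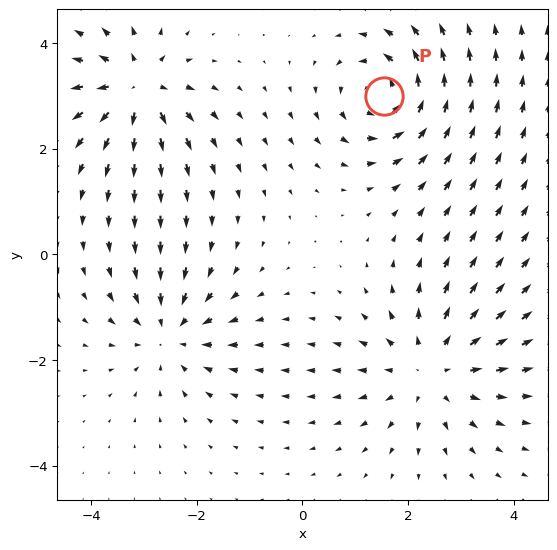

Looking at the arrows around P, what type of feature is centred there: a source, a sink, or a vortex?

vortex

At P (1.5, 3.0) the arrows circulate counterclockwise. Divergence ≈0, curl about +6 — near-zero divergence with nonzero curl is a vortex.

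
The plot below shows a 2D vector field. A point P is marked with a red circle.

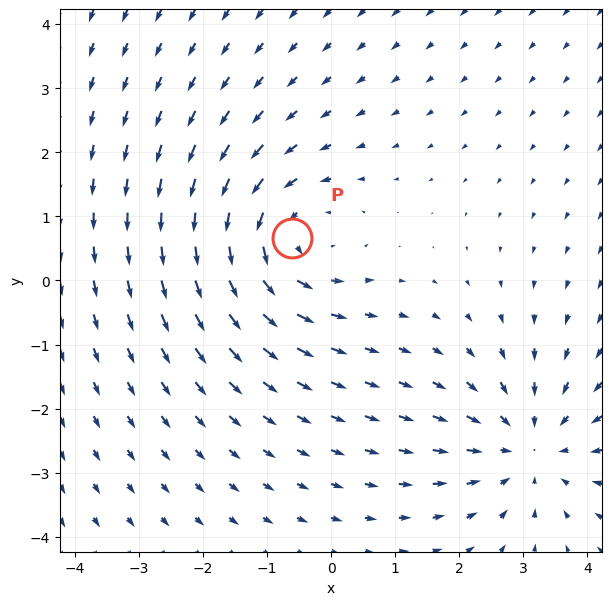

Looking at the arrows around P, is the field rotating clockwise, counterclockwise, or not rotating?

counterclockwise

Near P at (-0.6, 0.7) the arrows circulate counterclockwise. The curl (z-component) there is about +4; positive curl means counterclockwise rotation.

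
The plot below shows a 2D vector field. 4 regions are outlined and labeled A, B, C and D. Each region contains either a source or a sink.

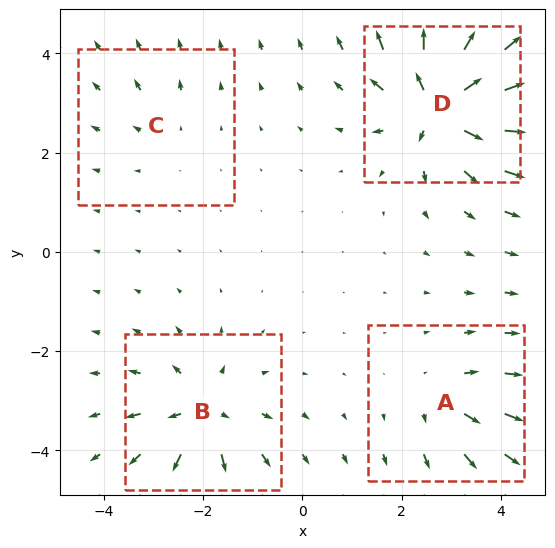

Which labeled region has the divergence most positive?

D

Divergence at each region's feature centre — A: about +4, B: about +6, C: about +2, D: about +9. Region D is most positive.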